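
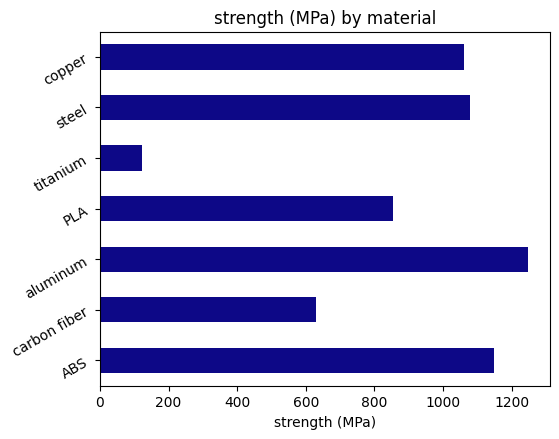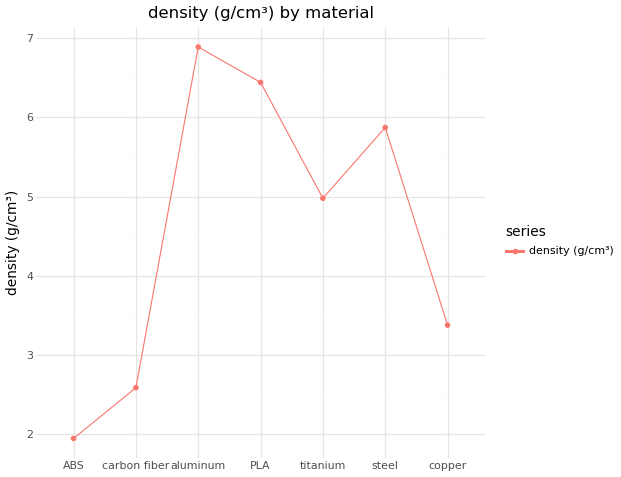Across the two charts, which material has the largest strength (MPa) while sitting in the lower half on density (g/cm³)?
ABS

Chart 2 median density (g/cm³) ≈ 5; below-median materials: ABS, carbon fiber, copper. Among those, ABS has the highest strength (MPa) (≈ 1200).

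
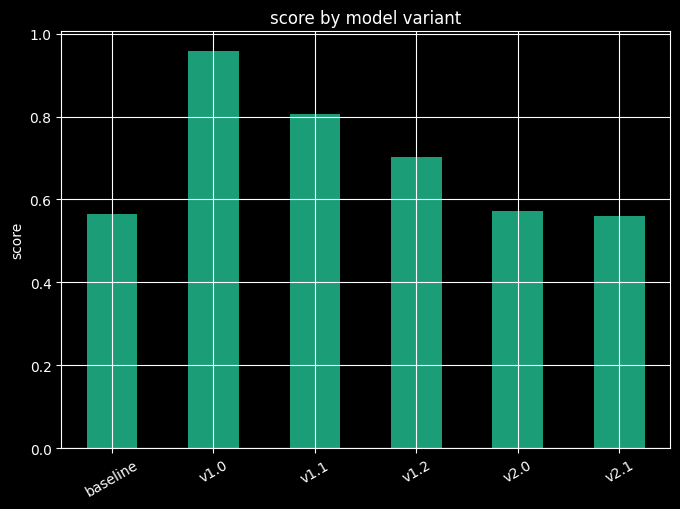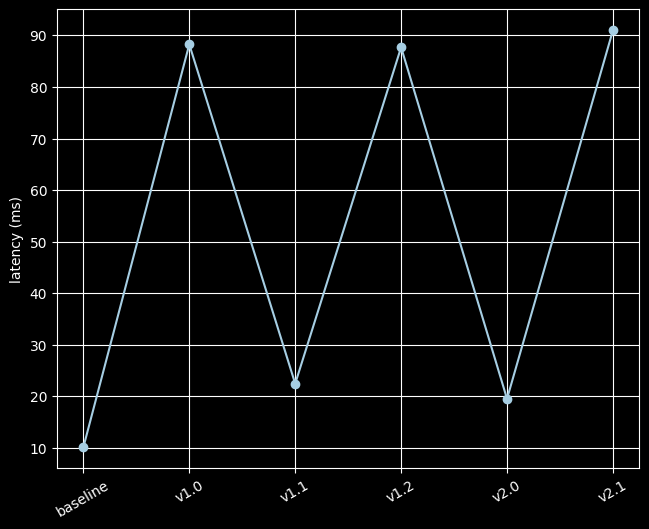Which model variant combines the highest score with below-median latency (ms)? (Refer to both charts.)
Chart 2 median latency (ms) ≈ 60; below-median model variants: baseline, v1.1, v2.0. Among those, v1.1 has the highest score (≈ 0.8).

v1.1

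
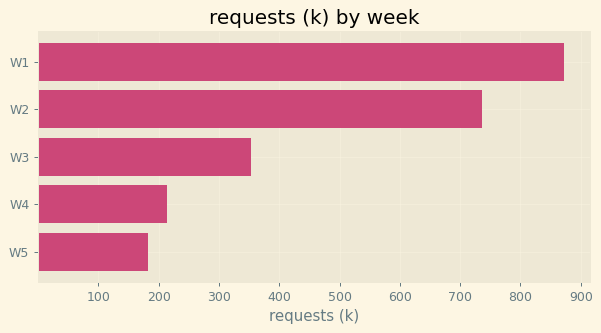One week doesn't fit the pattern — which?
W1

W1 ≈ 900; the rest sit between ≈ 200 and ≈ 700.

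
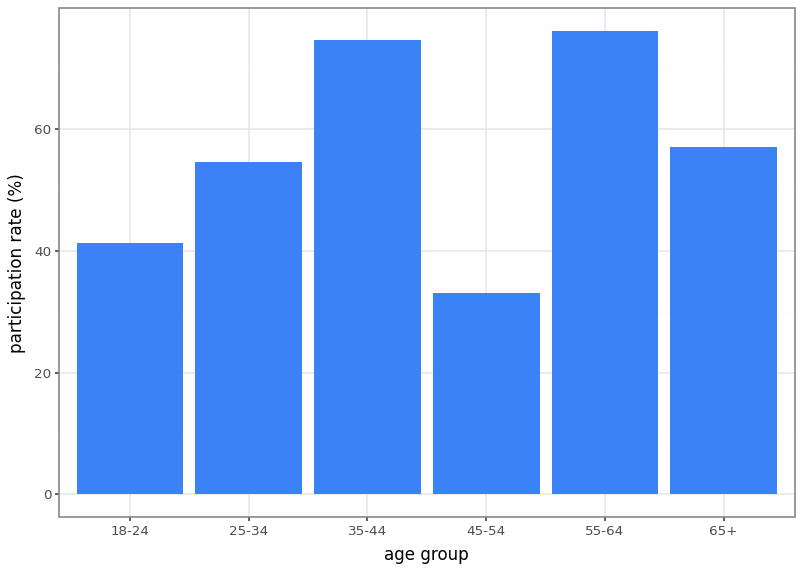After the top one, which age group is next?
Top 3: 55-64 ≈ 80, 35-44 ≈ 70, 65+ ≈ 60.

35-44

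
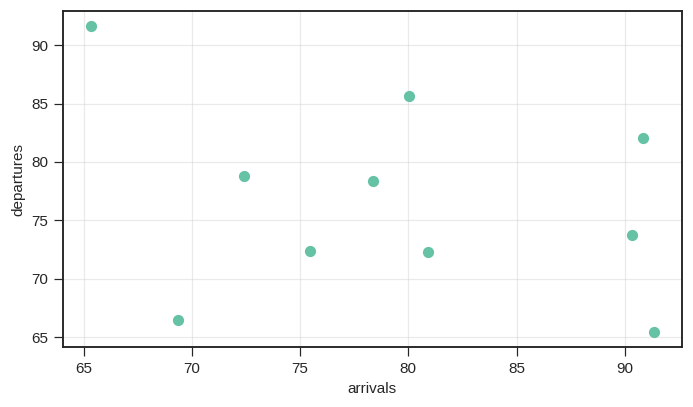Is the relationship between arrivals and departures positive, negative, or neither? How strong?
negative, weak

Points are negatively correlated; weak (|r| ≈ 0.3).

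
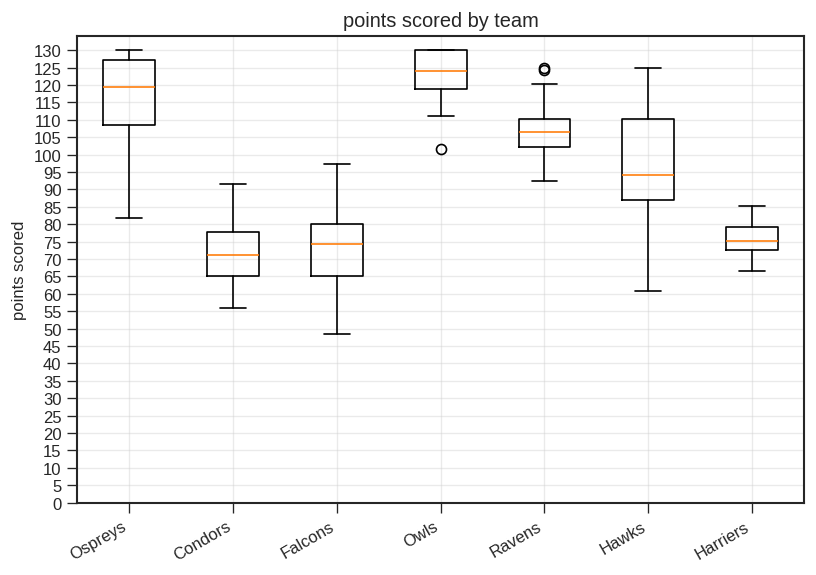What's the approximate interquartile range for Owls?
Q3 ≈ 130, Q1 ≈ 120; IQR ≈ 10.

≈ 10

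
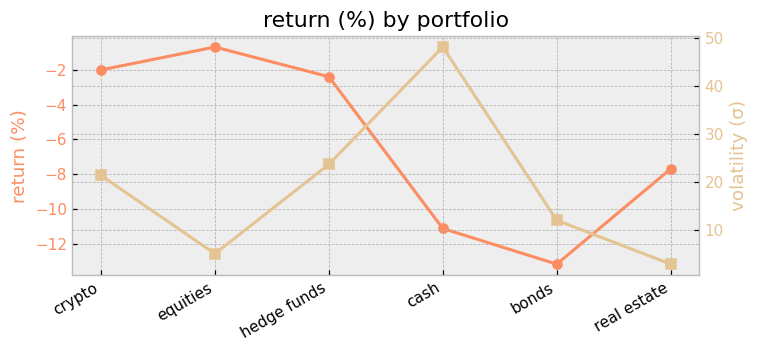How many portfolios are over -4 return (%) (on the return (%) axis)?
3

Above -4: crypto, equities, hedge funds.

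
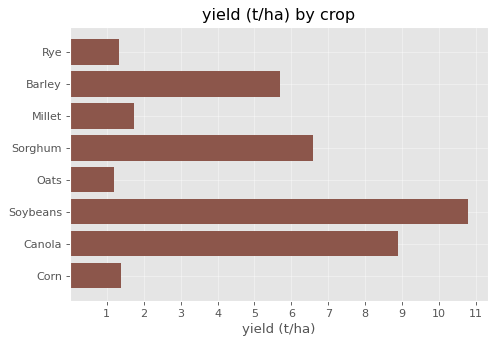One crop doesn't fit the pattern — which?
Soybeans ≈ 11; the rest sit between ≈ 1 and ≈ 9.

Soybeans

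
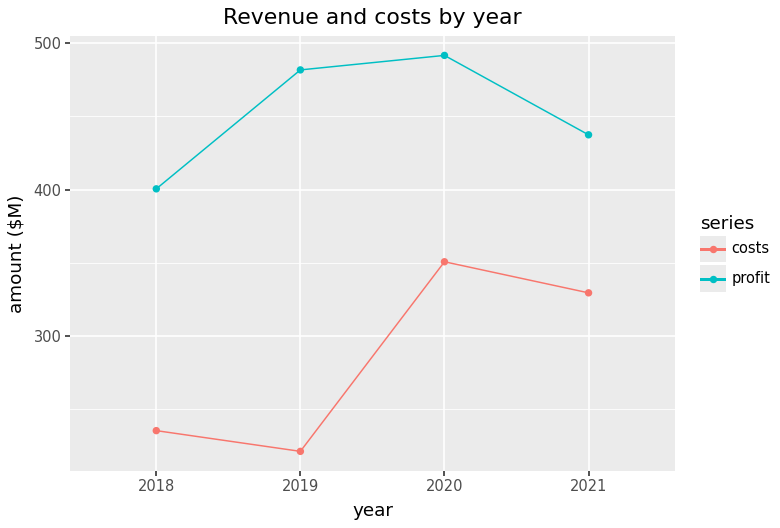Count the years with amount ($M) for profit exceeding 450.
Above 450: 2019, 2020.

2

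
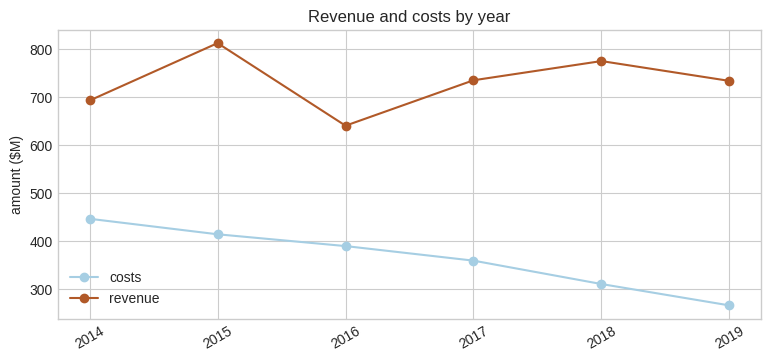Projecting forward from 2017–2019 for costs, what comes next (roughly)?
Last three: 350, 300, 250 → slope ≈ -50/step → next ≈ 200.

≈ 200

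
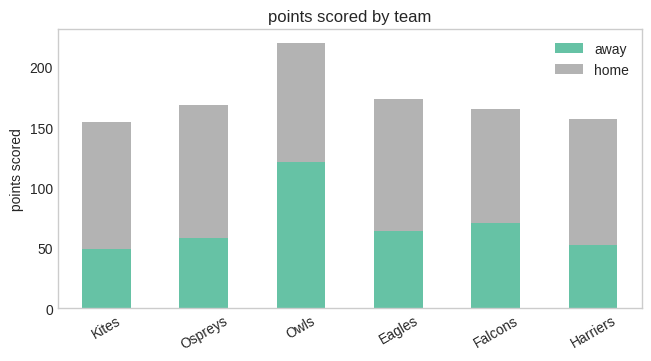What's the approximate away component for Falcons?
≈ 80

away top ≈ 80, bottom ≈ 0; segment ≈ 80.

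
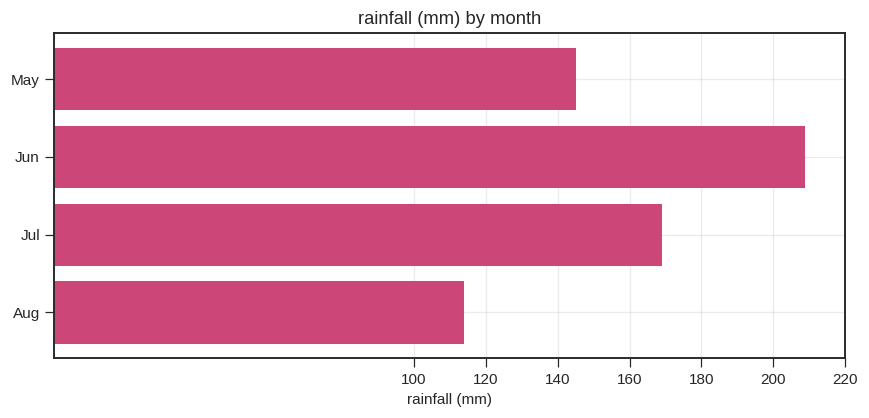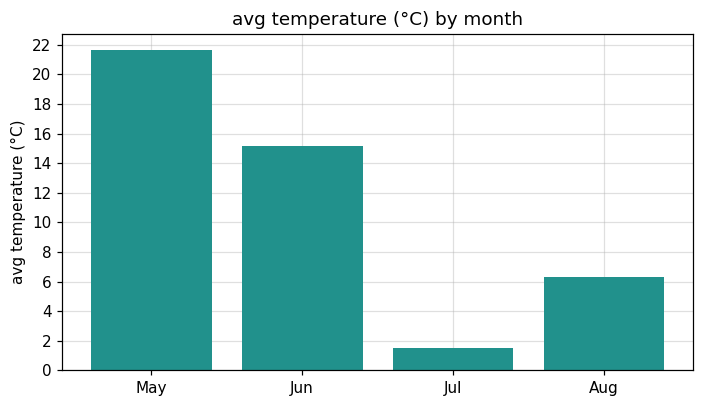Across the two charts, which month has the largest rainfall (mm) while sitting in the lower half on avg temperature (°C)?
Jul

Chart 2 median avg temperature (°C) ≈ 10; below-median months: Jul, Aug. Among those, Jul has the highest rainfall (mm) (≈ 160).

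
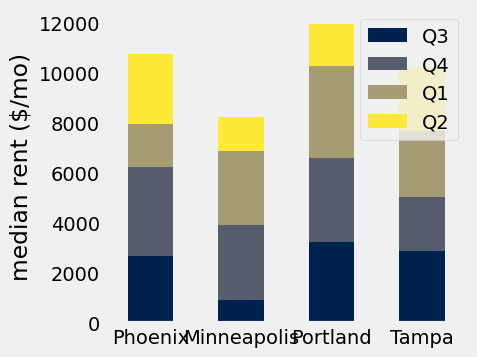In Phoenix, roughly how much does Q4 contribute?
Q4 top ≈ 6000, bottom ≈ 3000; segment ≈ 3000.

≈ 3000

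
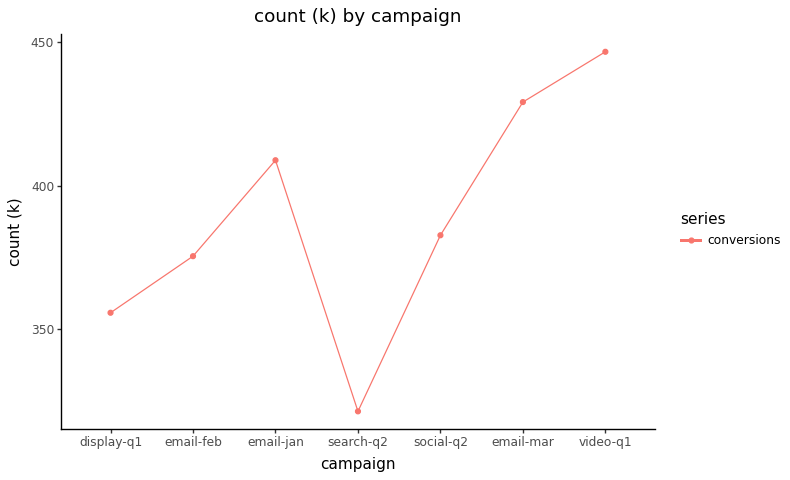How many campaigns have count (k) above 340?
Above 340: display-q1, email-feb, email-jan, social-q2, email-mar, video-q1.

6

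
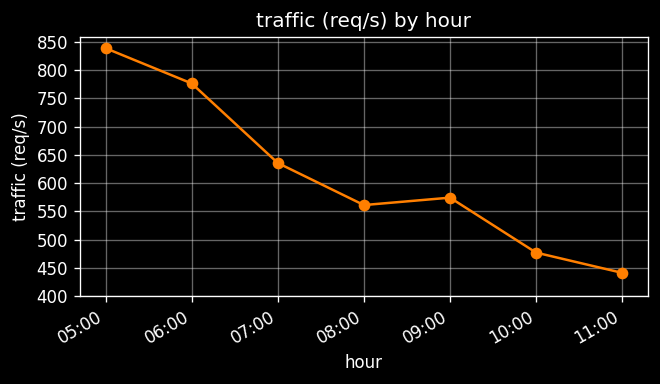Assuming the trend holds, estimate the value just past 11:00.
≈ 400

Last three: 550, 500, 450 → slope ≈ -50/step → next ≈ 400.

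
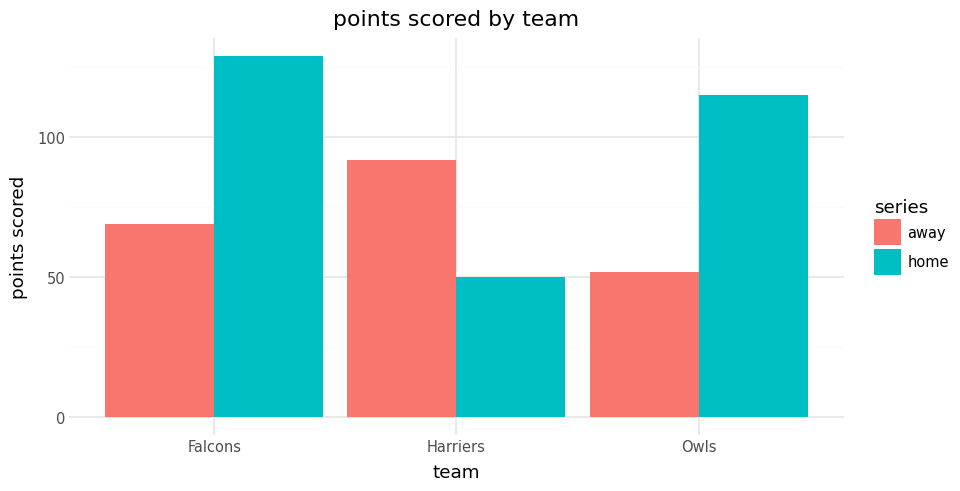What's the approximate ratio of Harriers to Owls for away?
≈ 1.67×

Harriers ≈ 100, Owls ≈ 60; 100/60 ≈ 1.67.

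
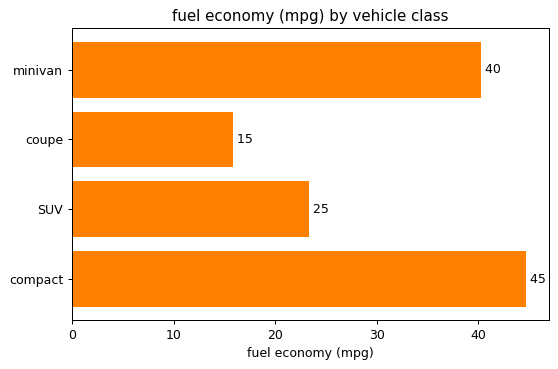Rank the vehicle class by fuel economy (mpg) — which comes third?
Top 4: compact ≈ 45, minivan ≈ 40, SUV ≈ 25, coupe ≈ 15.

SUV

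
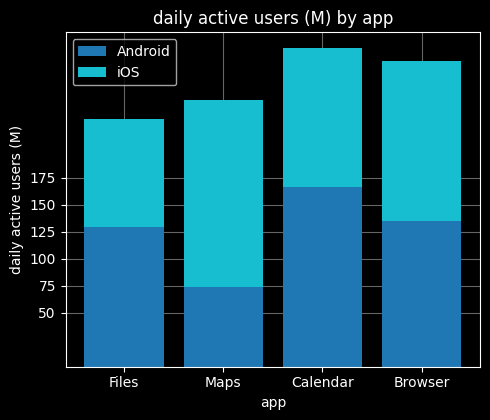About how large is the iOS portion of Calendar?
iOS top ≈ 300, bottom ≈ 175; segment ≈ 125.

≈ 125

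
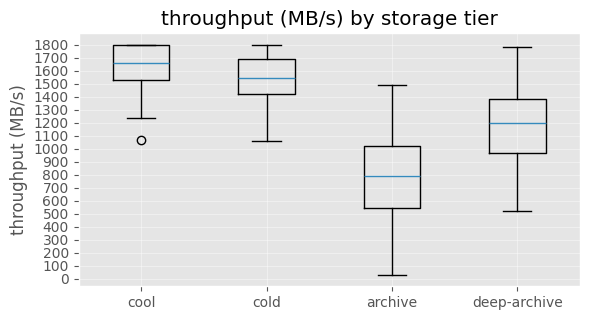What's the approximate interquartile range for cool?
≈ 300

Q3 ≈ 1800, Q1 ≈ 1500; IQR ≈ 300.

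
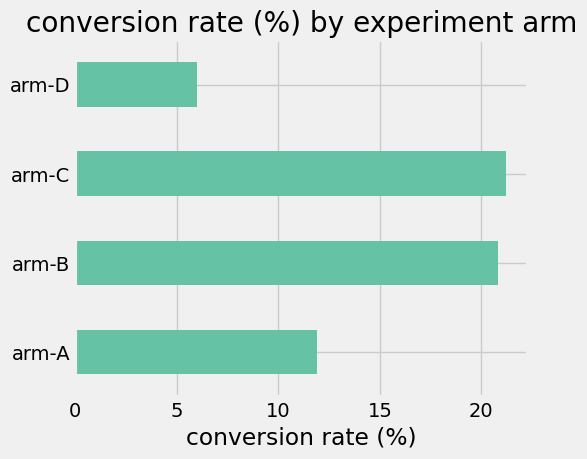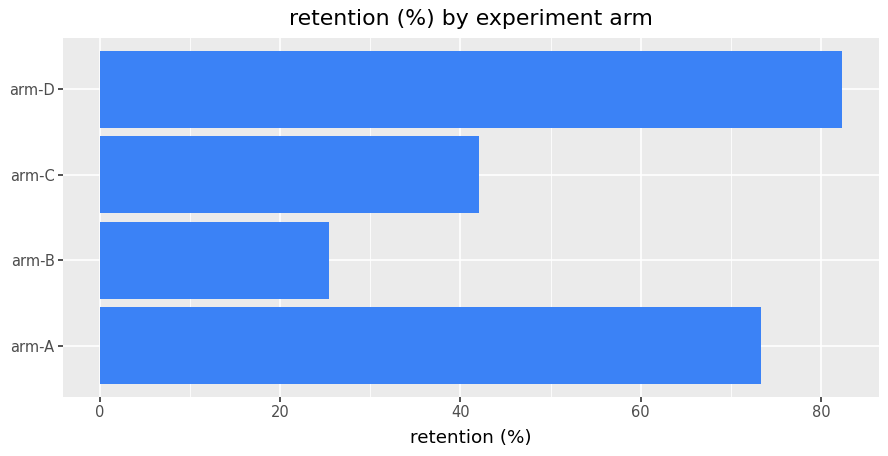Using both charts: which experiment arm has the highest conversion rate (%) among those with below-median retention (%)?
arm-C

Chart 2 median retention (%) ≈ 60; below-median experiment arms: arm-B, arm-C. Among those, arm-C has the highest conversion rate (%) (≈ 22).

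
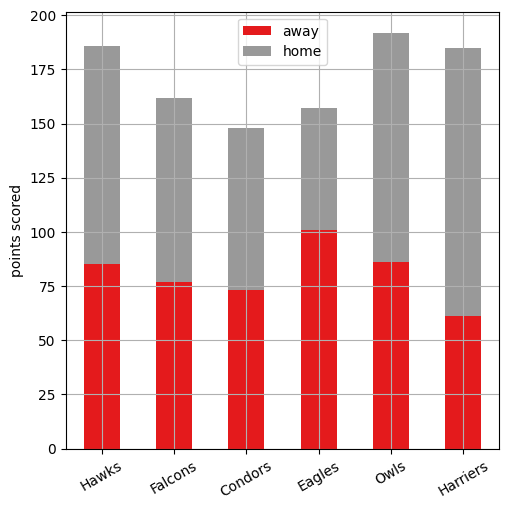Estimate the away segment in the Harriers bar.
away top ≈ 60, bottom ≈ 0; segment ≈ 60.

≈ 60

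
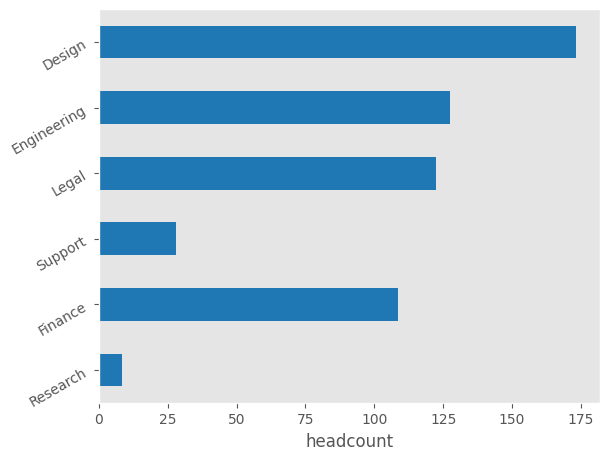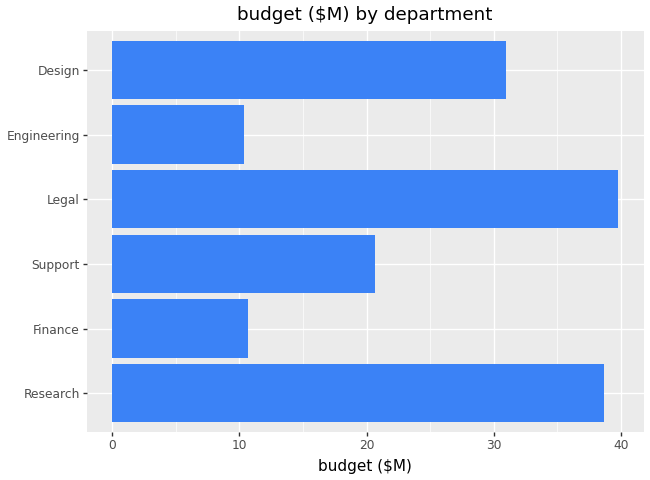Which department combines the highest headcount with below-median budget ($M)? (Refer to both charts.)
Chart 2 median budget ($M) ≈ 25; below-median departments: Finance, Support, Engineering. Among those, Engineering has the highest headcount (≈ 120).

Engineering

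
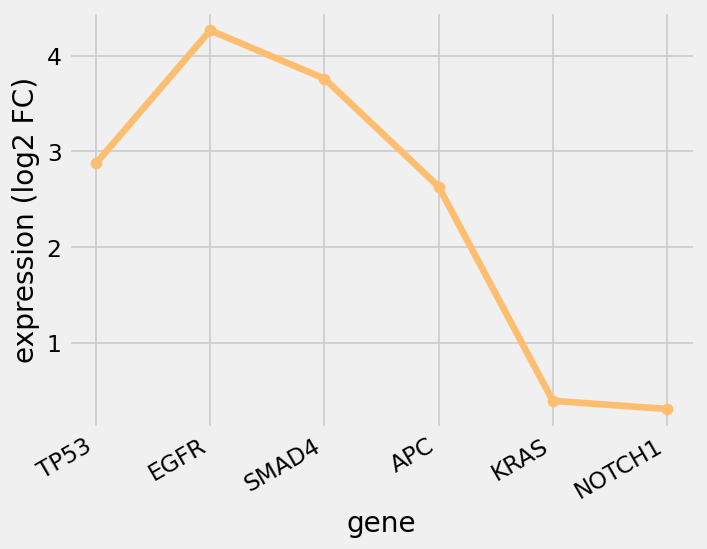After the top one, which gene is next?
Top 3: EGFR ≈ 4.5, SMAD4 ≈ 4.0, TP53 ≈ 3.0.

SMAD4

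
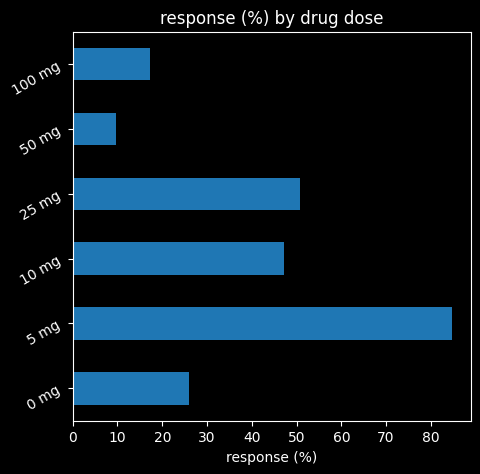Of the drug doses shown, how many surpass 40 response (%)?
3

Above 40: 5 mg, 10 mg, 25 mg.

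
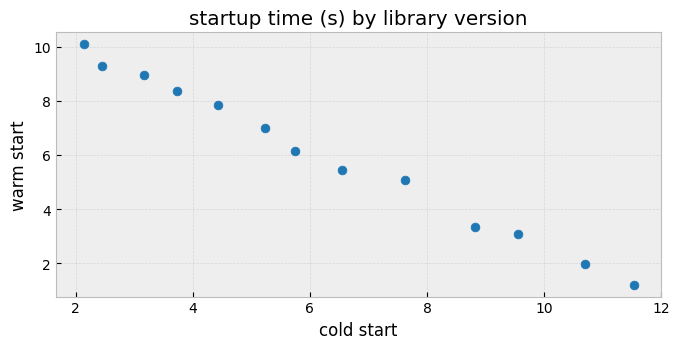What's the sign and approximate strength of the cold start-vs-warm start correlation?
negative, strong

Points are negatively correlated; strong (|r| ≈ 1.0).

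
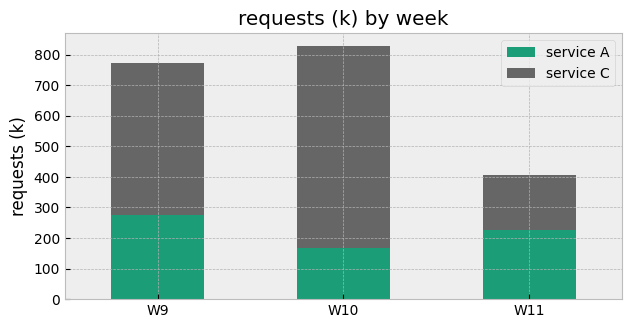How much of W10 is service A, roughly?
service A top ≈ 200, bottom ≈ 0; segment ≈ 200.

≈ 200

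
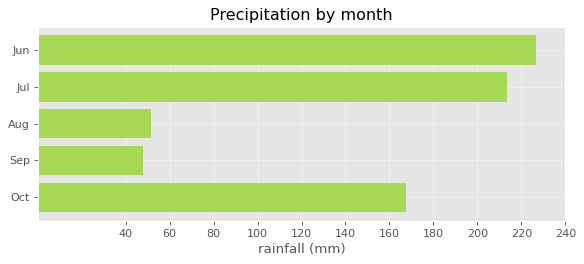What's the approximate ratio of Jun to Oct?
≈ 1.38×

Jun ≈ 220, Oct ≈ 160; 220/160 ≈ 1.38.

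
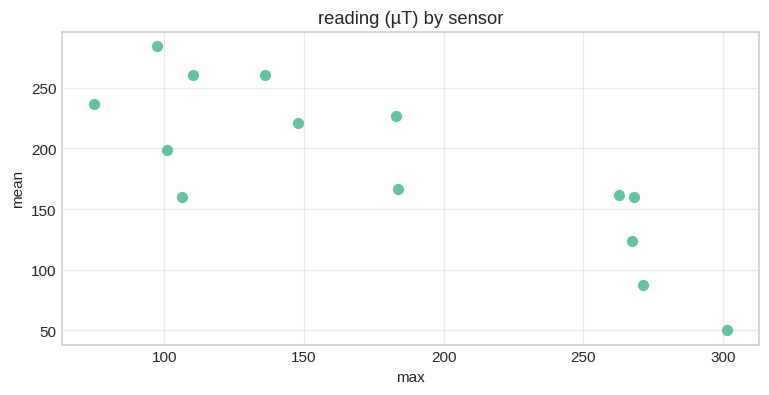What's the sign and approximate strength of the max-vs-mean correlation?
Points are negatively correlated; strong (|r| ≈ 0.8).

negative, strong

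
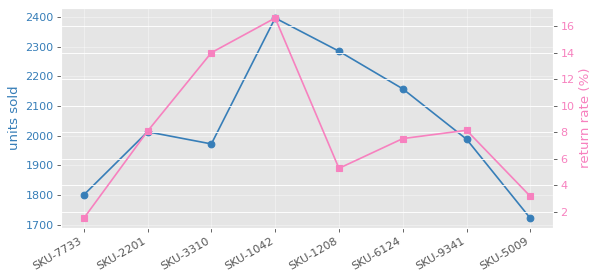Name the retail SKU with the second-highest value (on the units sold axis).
SKU-1208

Top 3 (on the units sold axis): SKU-1042 ≈ 2400, SKU-1208 ≈ 2300, SKU-6124 ≈ 2200.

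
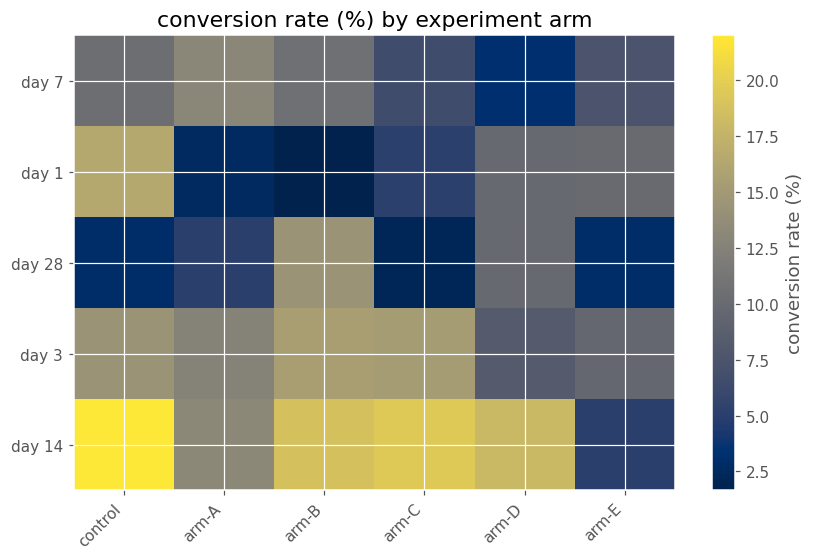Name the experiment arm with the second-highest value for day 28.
arm-D

Top 3 for day 28: arm-B ≈ 14, arm-D ≈ 10, arm-A ≈ 6.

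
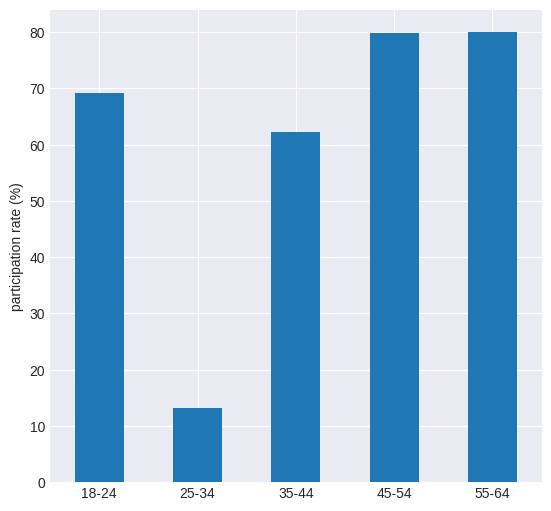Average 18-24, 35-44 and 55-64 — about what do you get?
(70 + 60 + 80) / 3 ≈ 70.

≈ 70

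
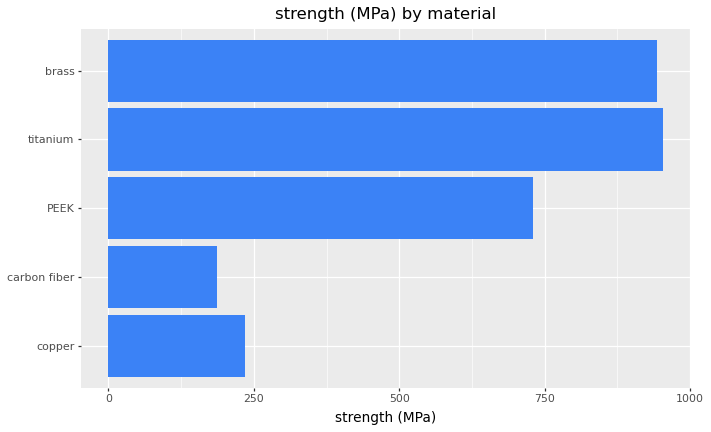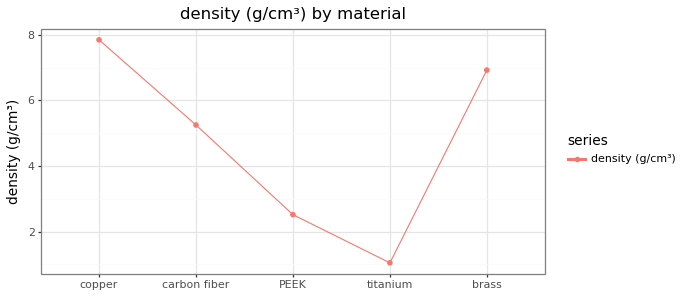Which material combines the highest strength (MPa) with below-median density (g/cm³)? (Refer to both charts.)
Chart 2 median density (g/cm³) ≈ 5; below-median materials: PEEK, titanium. Among those, titanium has the highest strength (MPa) (≈ 1000).

titanium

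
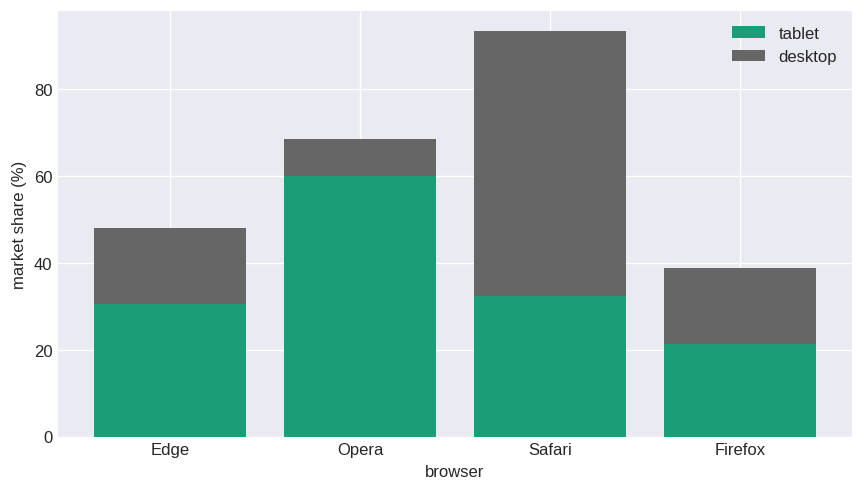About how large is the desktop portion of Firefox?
desktop top ≈ 40, bottom ≈ 20; segment ≈ 20.

≈ 20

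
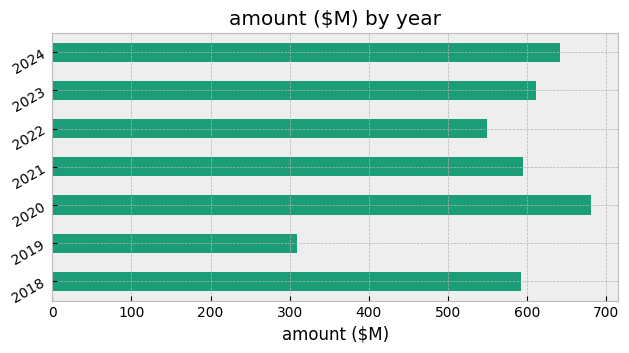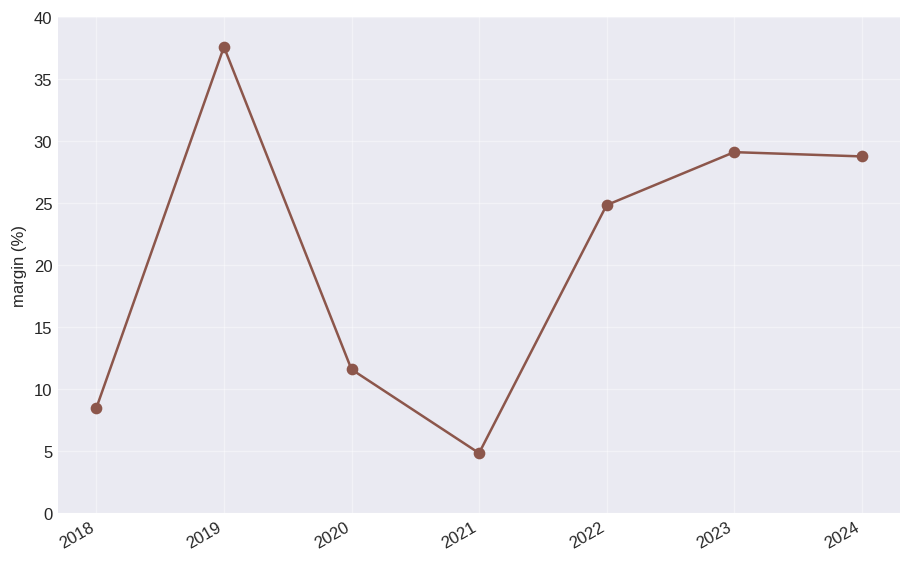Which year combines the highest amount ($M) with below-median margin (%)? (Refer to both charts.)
Chart 2 median margin (%) ≈ 25; below-median years: 2018, 2020, 2021. Among those, 2020 has the highest amount ($M) (≈ 700).

2020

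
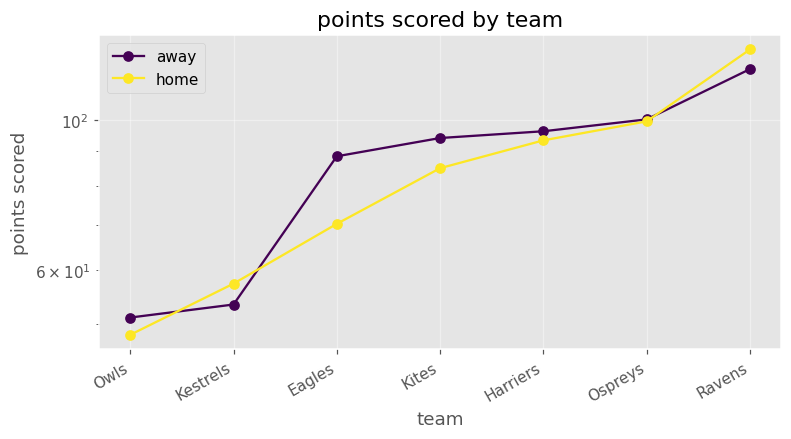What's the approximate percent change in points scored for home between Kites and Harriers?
≈ +12.5%

Kites ≈ 80, Harriers ≈ 90; (90 − 80) / 80 ≈ +12.5%.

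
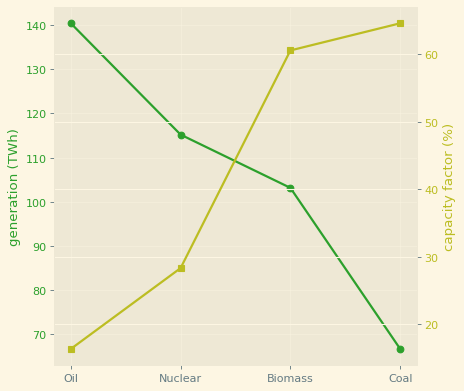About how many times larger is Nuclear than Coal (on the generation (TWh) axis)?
≈ 1.71×

Nuclear ≈ 120, Coal ≈ 70; 120/70 ≈ 1.71.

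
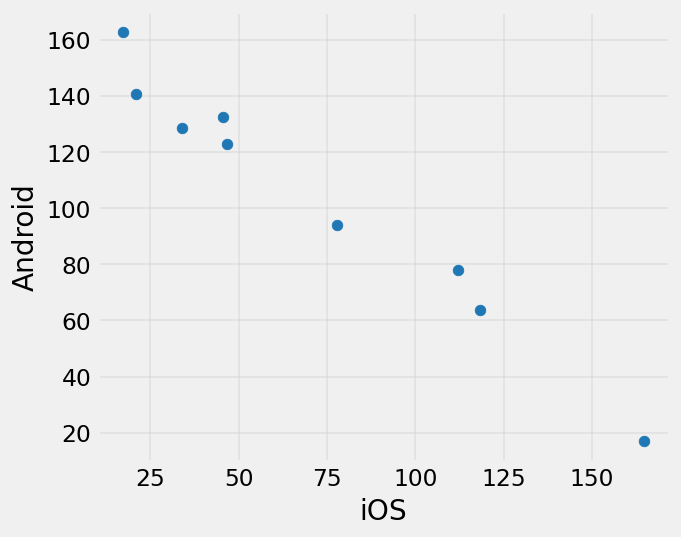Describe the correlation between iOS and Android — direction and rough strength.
Points are negatively correlated; strong (|r| ≈ 1.0).

negative, strong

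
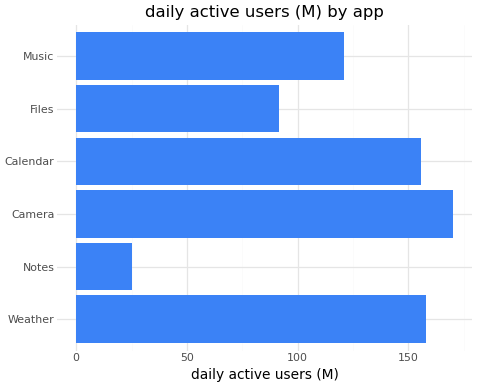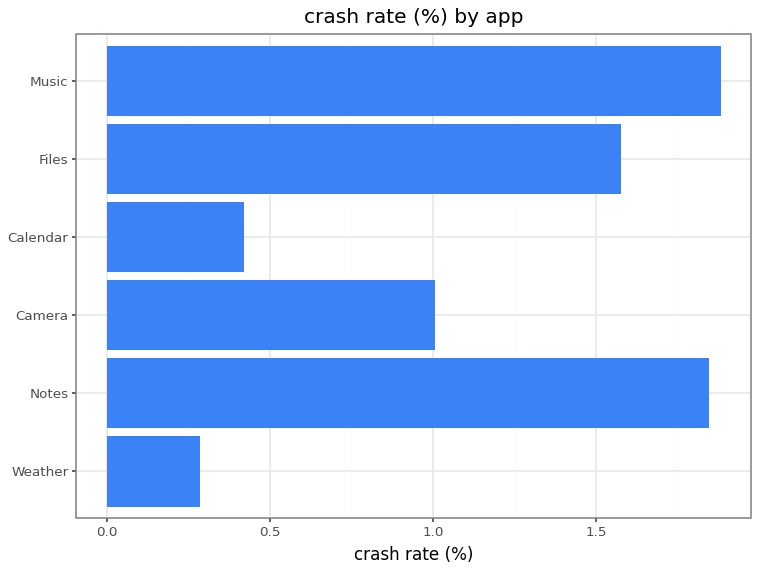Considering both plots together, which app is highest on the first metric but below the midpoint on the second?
Camera

Chart 2 median crash rate (%) ≈ 1.2; below-median apps: Weather, Camera, Calendar. Among those, Camera has the highest daily active users (M) (≈ 180).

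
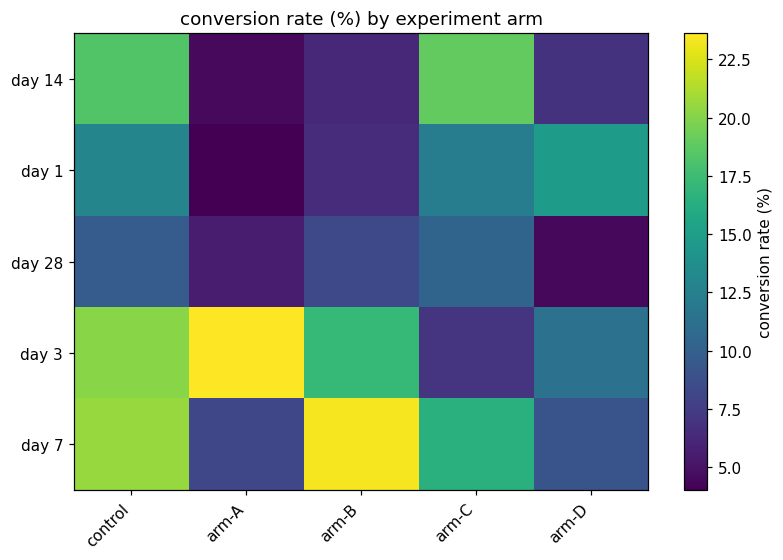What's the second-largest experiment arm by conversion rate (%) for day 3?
control

Top 3 for day 3: arm-A ≈ 24, control ≈ 20, arm-B ≈ 18.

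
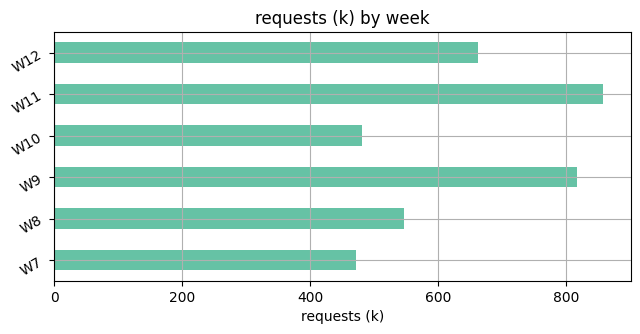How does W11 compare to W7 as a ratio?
W11 ≈ 900, W7 ≈ 500; 900/500 ≈ 1.8.

≈ 1.8×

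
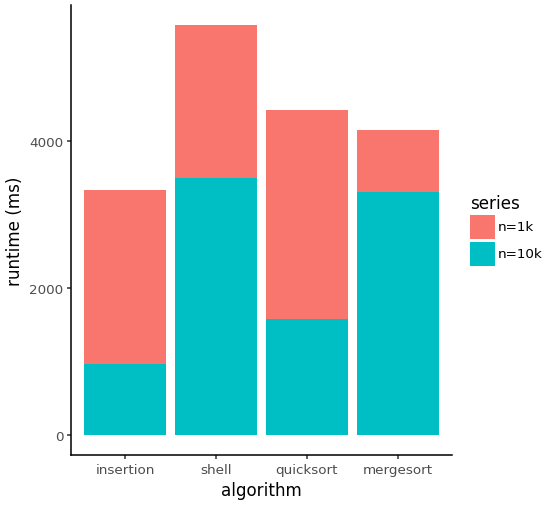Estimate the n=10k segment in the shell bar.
n=10k top ≈ 3500, bottom ≈ 0; segment ≈ 3500.

≈ 3500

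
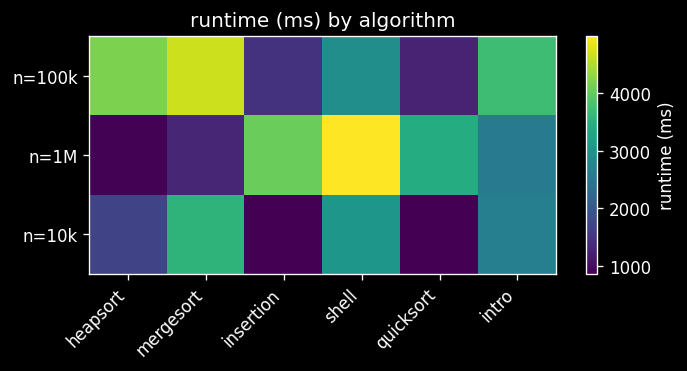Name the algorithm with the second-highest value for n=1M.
insertion

Top 3 for n=1M: shell ≈ 5000, insertion ≈ 4000, quicksort ≈ 3500.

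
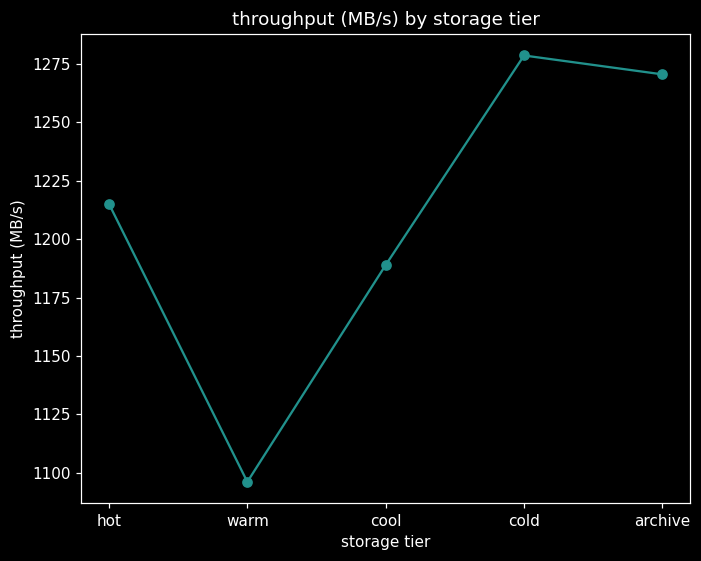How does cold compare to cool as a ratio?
cold ≈ 1280, cool ≈ 1180; 1280/1180 ≈ 1.08.

≈ 1.08×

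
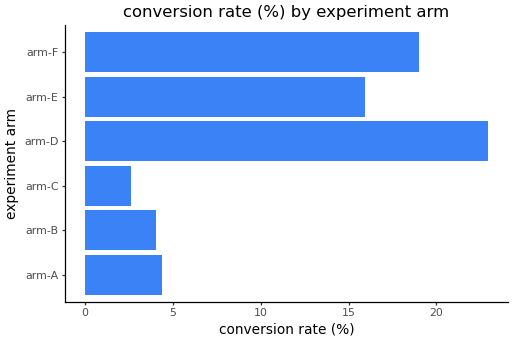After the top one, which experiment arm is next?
arm-F

Top 3: arm-D ≈ 22, arm-F ≈ 20, arm-E ≈ 16.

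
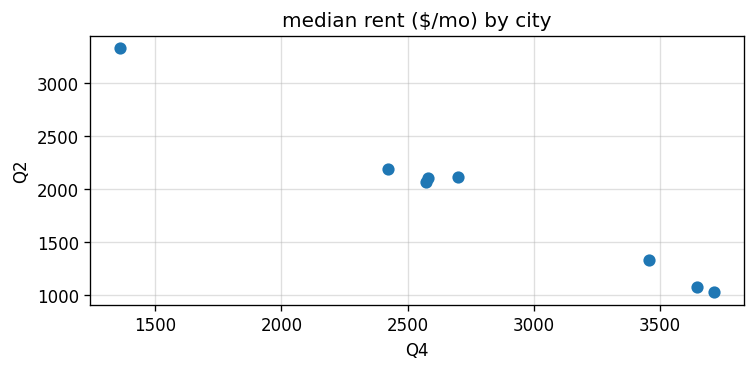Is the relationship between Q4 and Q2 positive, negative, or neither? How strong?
Points are negatively correlated; strong (|r| ≈ 1.0).

negative, strong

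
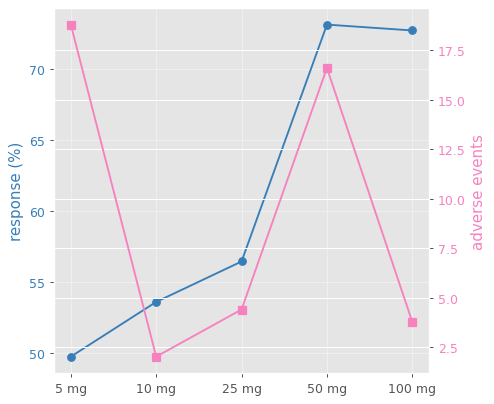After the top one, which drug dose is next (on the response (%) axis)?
Top 3 (on the response (%) axis): 50 mg ≈ 74, 100 mg ≈ 72, 25 mg ≈ 56.

100 mg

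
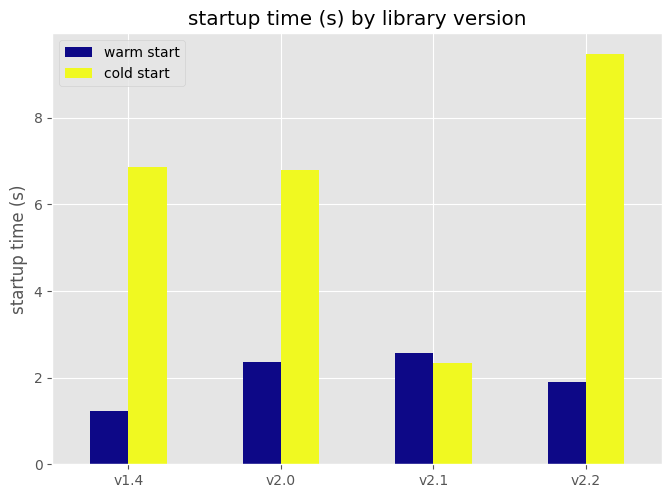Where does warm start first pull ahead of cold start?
v2.1

v2.0: warm start ≈ 2 vs cold start ≈ 7 (not yet); v2.1: warm start ≈ 3 vs cold start ≈ 2 (first crossover).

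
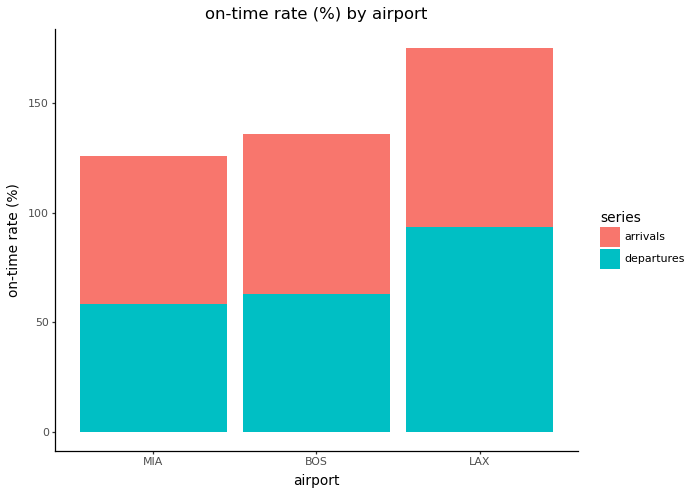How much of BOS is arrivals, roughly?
arrivals top ≈ 140, bottom ≈ 60; segment ≈ 80.

≈ 80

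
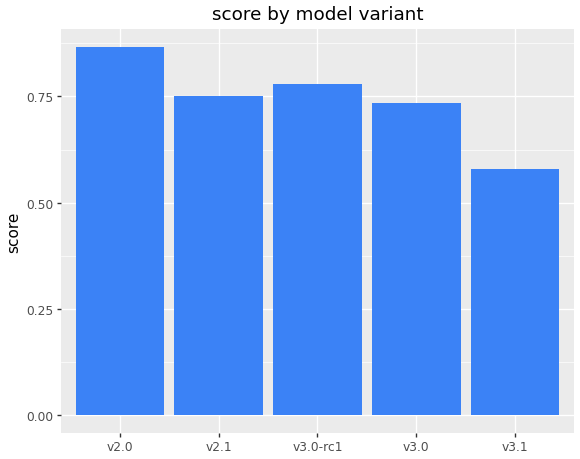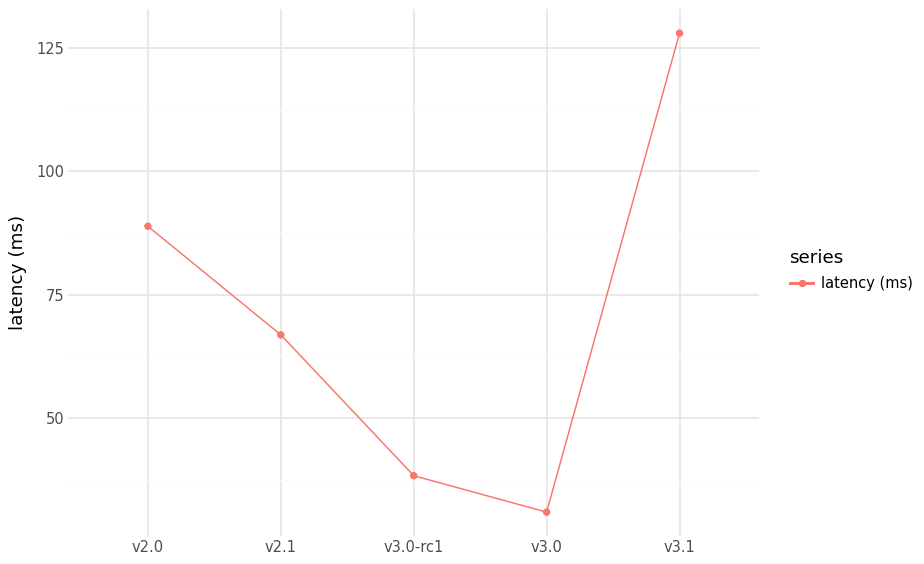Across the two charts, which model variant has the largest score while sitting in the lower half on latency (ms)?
Chart 2 median latency (ms) ≈ 60; below-median model variants: v3.0-rc1, v3.0. Among those, v3.0-rc1 has the highest score (≈ 0.8).

v3.0-rc1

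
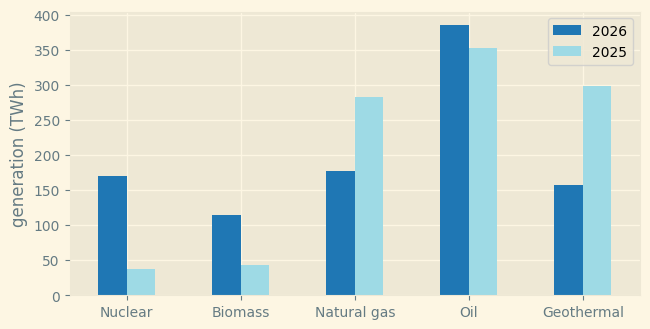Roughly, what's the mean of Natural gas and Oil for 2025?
≈ 325

(300 + 350) / 2 ≈ 325.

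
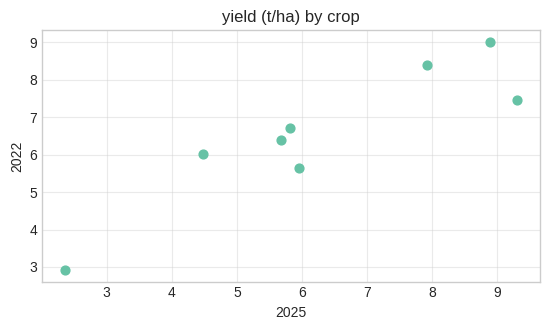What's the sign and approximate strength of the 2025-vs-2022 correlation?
Points are positively correlated; strong (|r| ≈ 0.9).

positive, strong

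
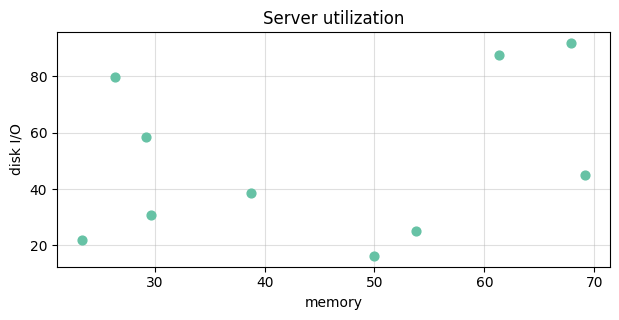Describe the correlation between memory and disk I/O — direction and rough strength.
positive, weak

Points are positively correlated; weak (|r| ≈ 0.3).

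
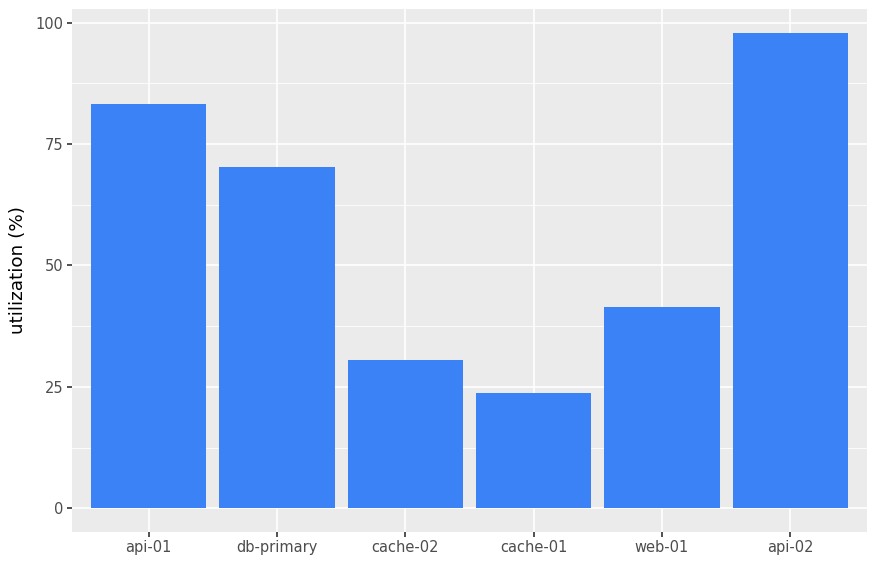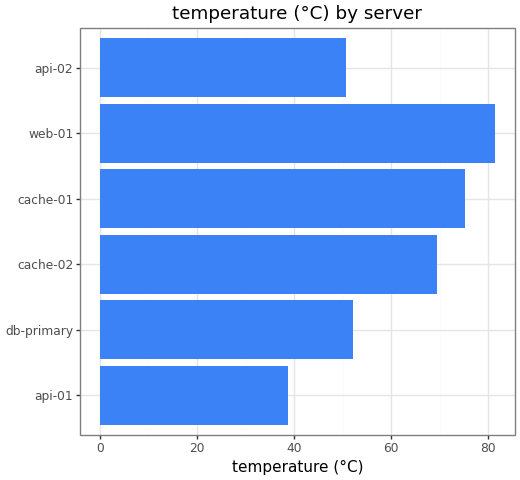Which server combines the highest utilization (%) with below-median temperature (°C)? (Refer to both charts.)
api-02

Chart 2 median temperature (°C) ≈ 60; below-median servers: api-01, db-primary, api-02. Among those, api-02 has the highest utilization (%) (≈ 100).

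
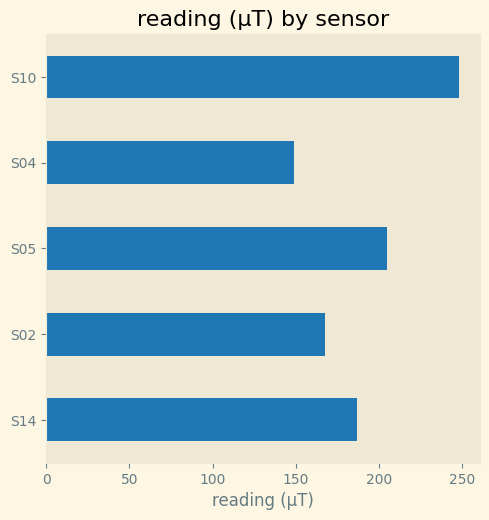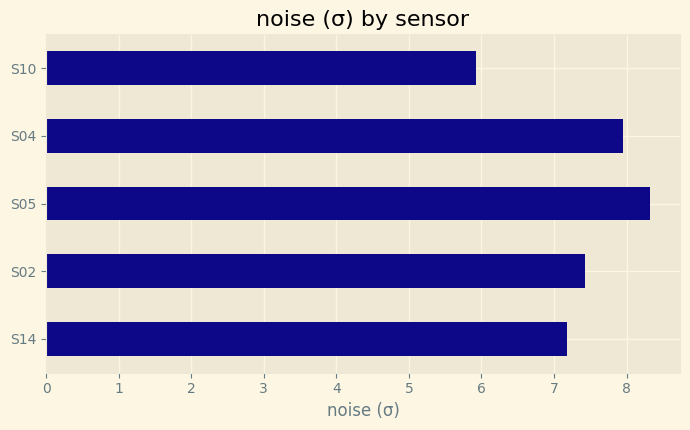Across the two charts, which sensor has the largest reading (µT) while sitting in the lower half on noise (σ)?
S10

Chart 2 median noise (σ) ≈ 7; below-median sensors: S14, S10. Among those, S10 has the highest reading (µT) (≈ 250).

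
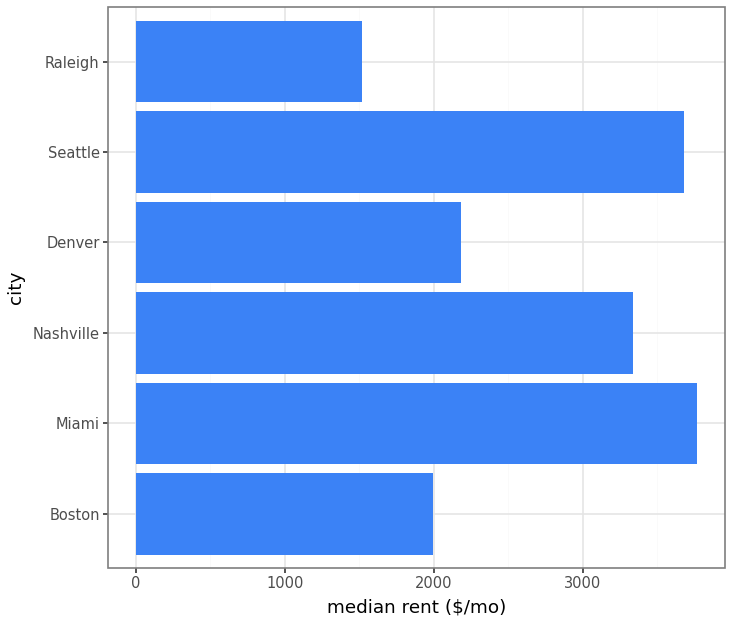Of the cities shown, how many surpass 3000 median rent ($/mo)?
3

Above 3000: Miami, Nashville, Seattle.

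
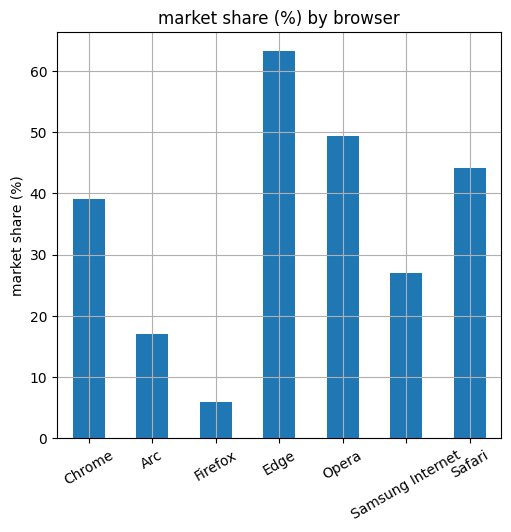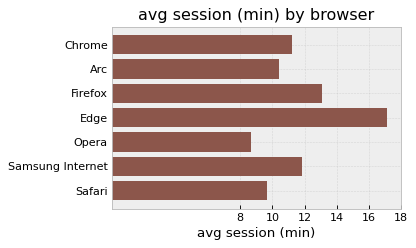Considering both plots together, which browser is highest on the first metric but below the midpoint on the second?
Chart 2 median avg session (min) ≈ 12; below-median browsers: Arc, Opera, Safari. Among those, Opera has the highest market share (%) (≈ 50).

Opera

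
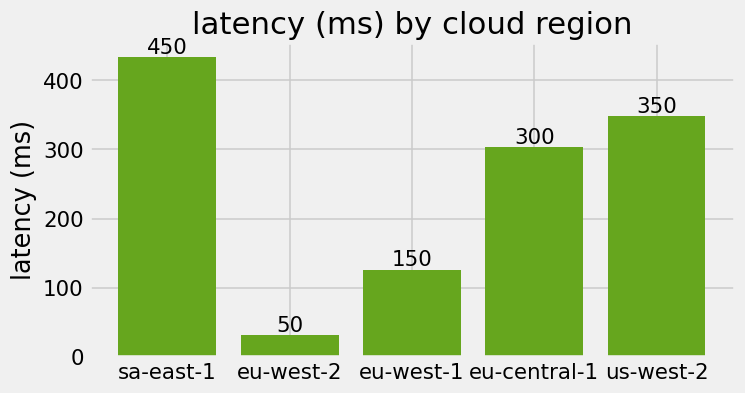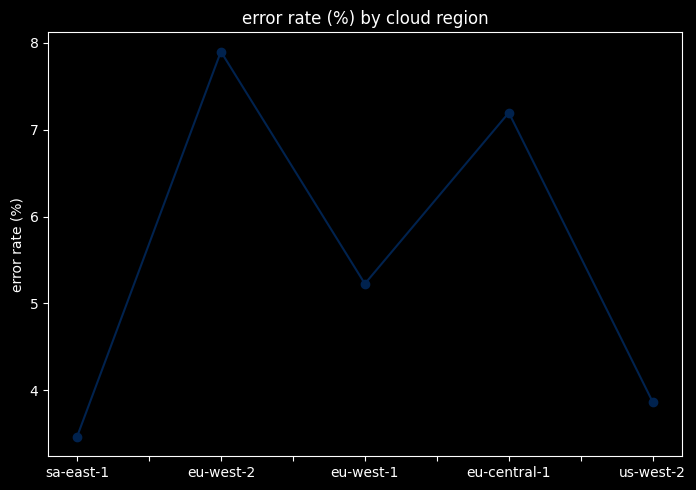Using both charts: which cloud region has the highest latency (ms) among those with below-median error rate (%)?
sa-east-1

Chart 2 median error rate (%) ≈ 5; below-median cloud regions: sa-east-1, us-west-2. Among those, sa-east-1 has the highest latency (ms) (≈ 450).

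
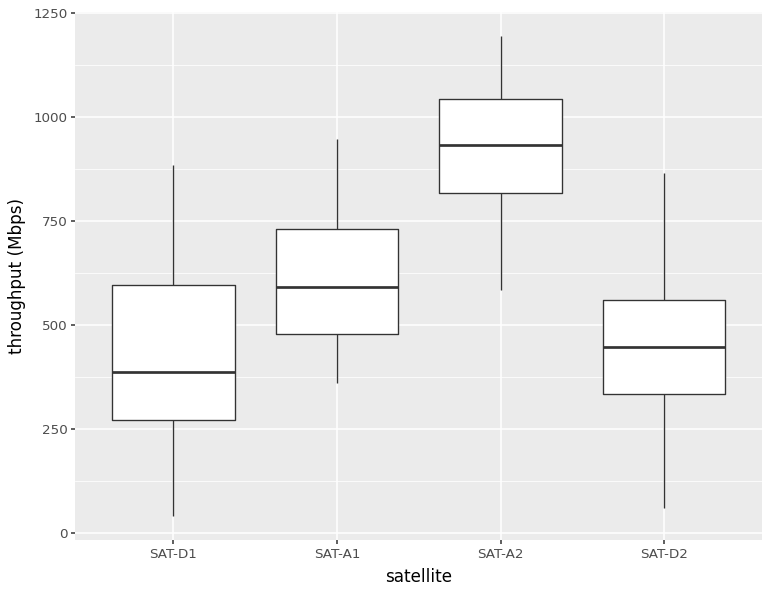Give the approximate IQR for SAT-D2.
Q3 ≈ 550, Q1 ≈ 350; IQR ≈ 200.

≈ 200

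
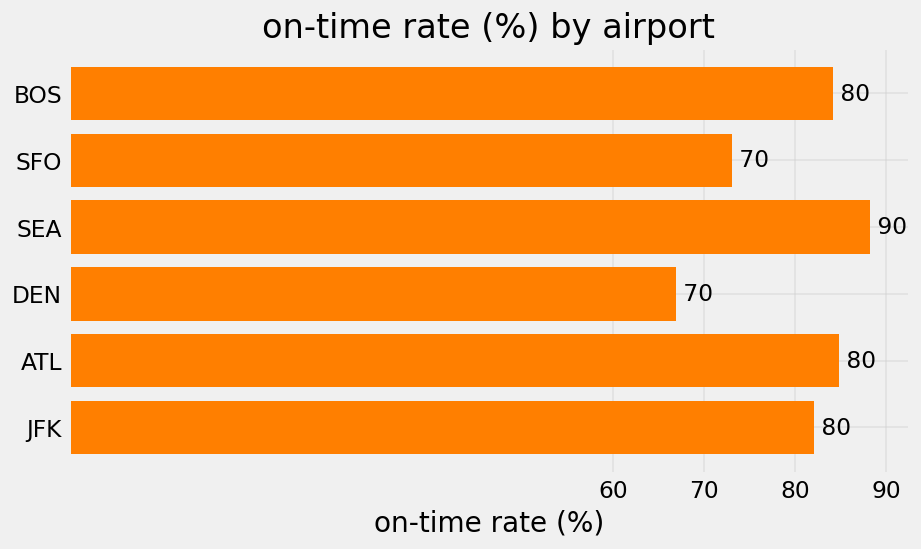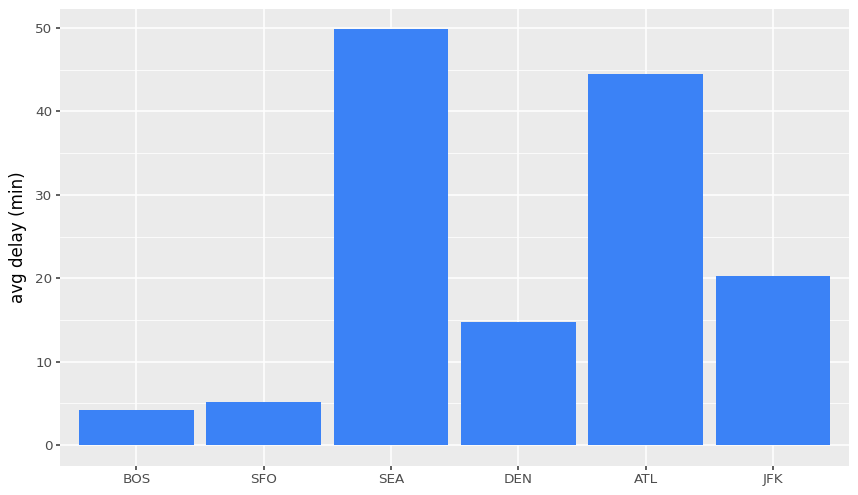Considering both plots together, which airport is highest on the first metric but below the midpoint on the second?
BOS

Chart 2 median avg delay (min) ≈ 20; below-median airports: BOS, SFO, DEN. Among those, BOS has the highest on-time rate (%) (≈ 80).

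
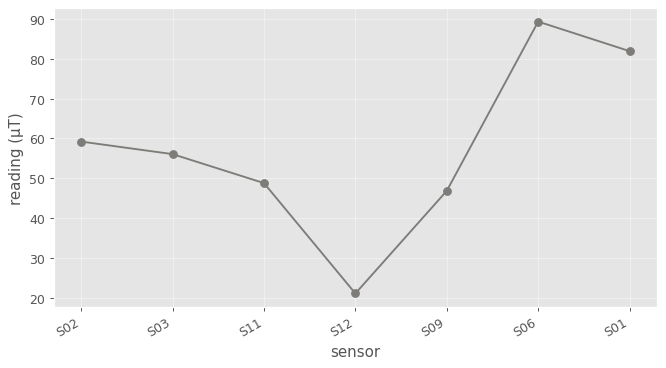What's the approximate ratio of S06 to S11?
S06 ≈ 90, S11 ≈ 50; 90/50 ≈ 1.8.

≈ 1.8×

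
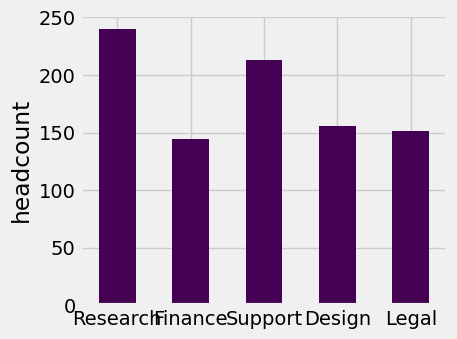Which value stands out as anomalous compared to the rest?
Research

Research ≈ 240; the rest sit between ≈ 140 and ≈ 220.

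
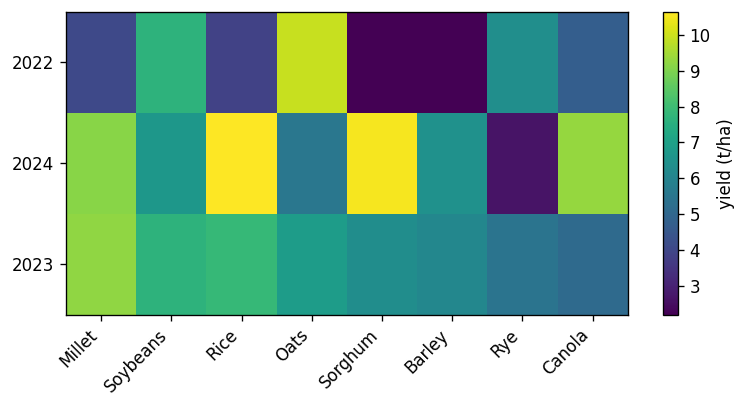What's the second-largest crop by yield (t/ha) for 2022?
Top 3 for 2022: Oats ≈ 10, Soybeans ≈ 8, Rye ≈ 6.

Soybeans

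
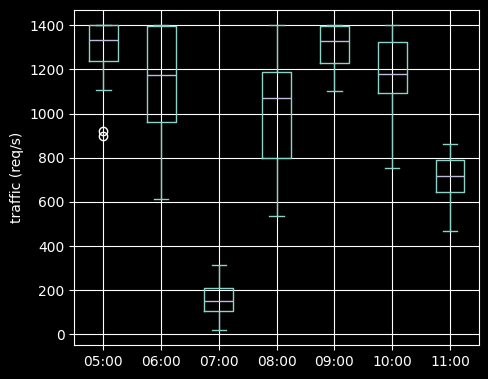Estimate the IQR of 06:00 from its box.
Q3 ≈ 1400, Q1 ≈ 1000; IQR ≈ 400.

≈ 400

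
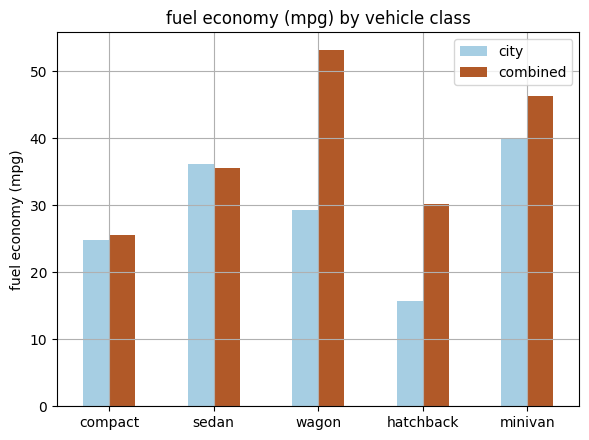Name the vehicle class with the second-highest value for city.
Top 3 for city: minivan ≈ 40, sedan ≈ 35, wagon ≈ 30.

sedan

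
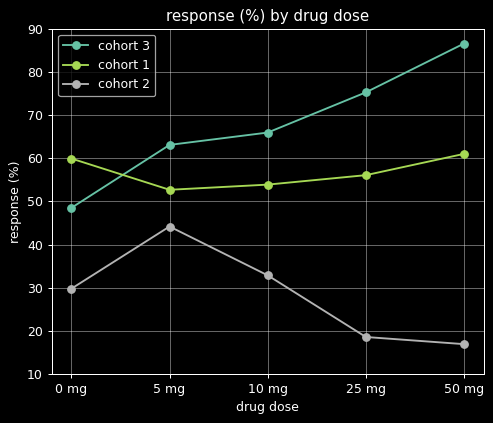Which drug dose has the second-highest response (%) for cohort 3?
25 mg

Top 3 for cohort 3: 50 mg ≈ 90, 25 mg ≈ 80, 10 mg ≈ 70.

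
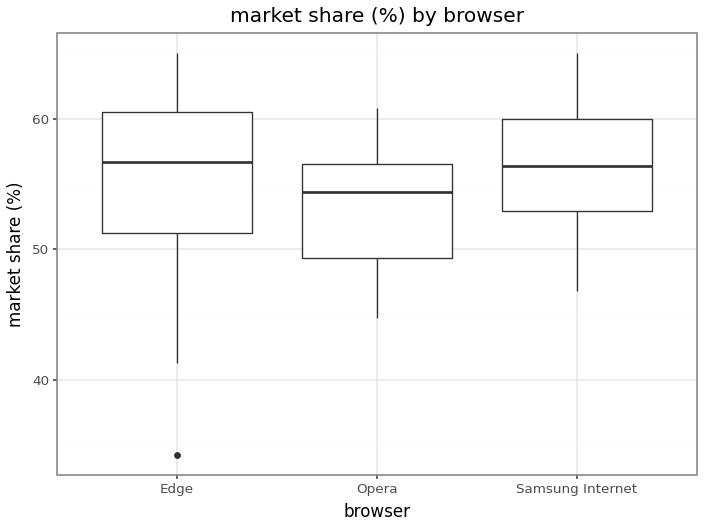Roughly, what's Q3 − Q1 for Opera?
Q3 ≈ 56.5, Q1 ≈ 49.5; IQR ≈ 7.0.

≈ 7.0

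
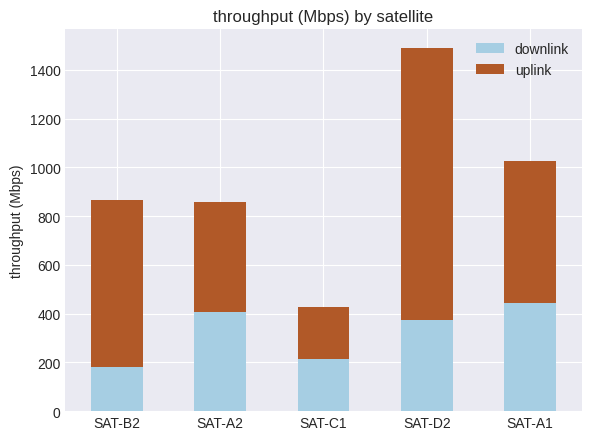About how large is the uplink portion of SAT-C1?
uplink top ≈ 400, bottom ≈ 200; segment ≈ 200.

≈ 200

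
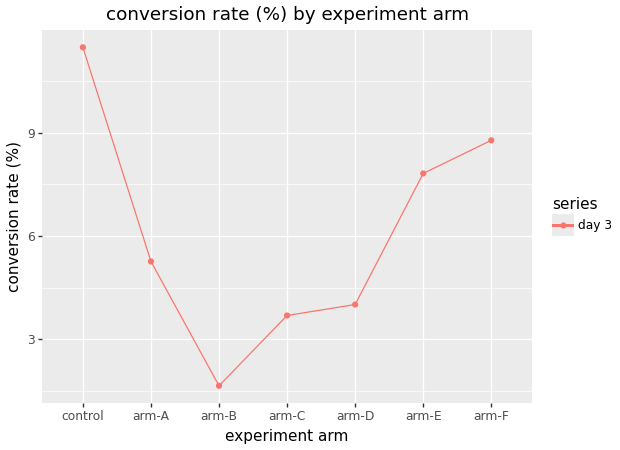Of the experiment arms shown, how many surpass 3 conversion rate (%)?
Above 3: control, arm-A, arm-C, arm-D, arm-E, arm-F.

6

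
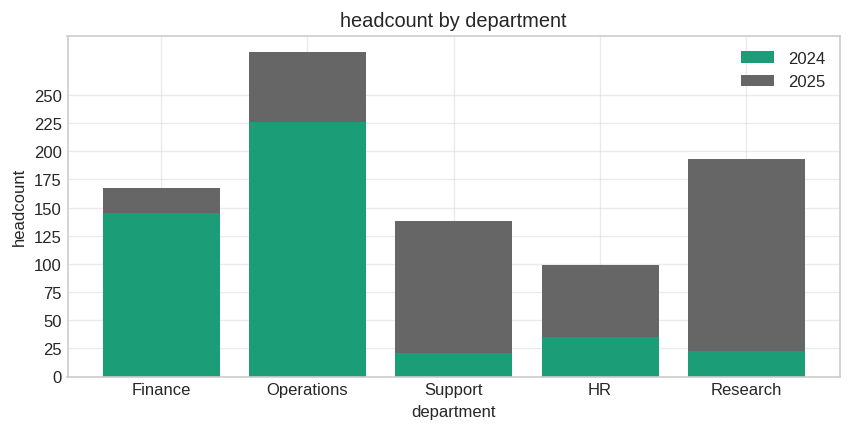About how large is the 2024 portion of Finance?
≈ 150

2024 top ≈ 150, bottom ≈ 0; segment ≈ 150.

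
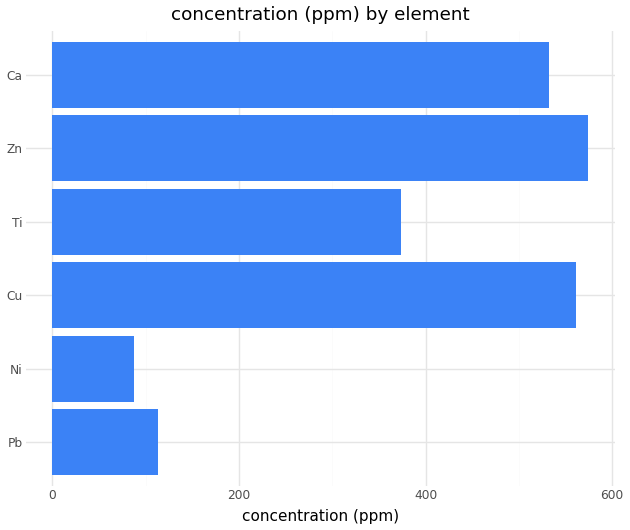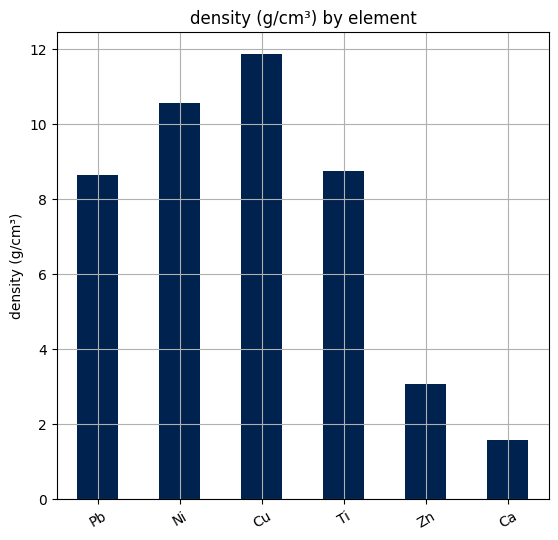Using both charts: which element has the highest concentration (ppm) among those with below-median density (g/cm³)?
Chart 2 median density (g/cm³) ≈ 8; below-median elements: Pb, Zn, Ca. Among those, Zn has the highest concentration (ppm) (≈ 600).

Zn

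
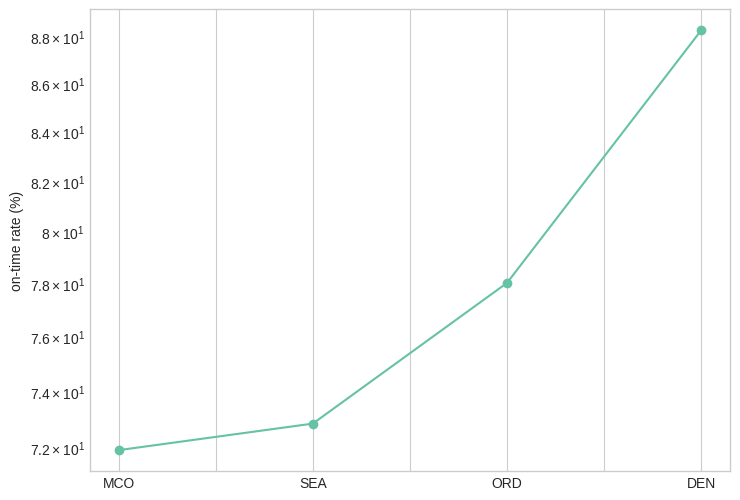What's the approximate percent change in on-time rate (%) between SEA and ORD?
SEA ≈ 72, ORD ≈ 78; (78 − 72) / 72 ≈ +8.3%.

≈ +8.3%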